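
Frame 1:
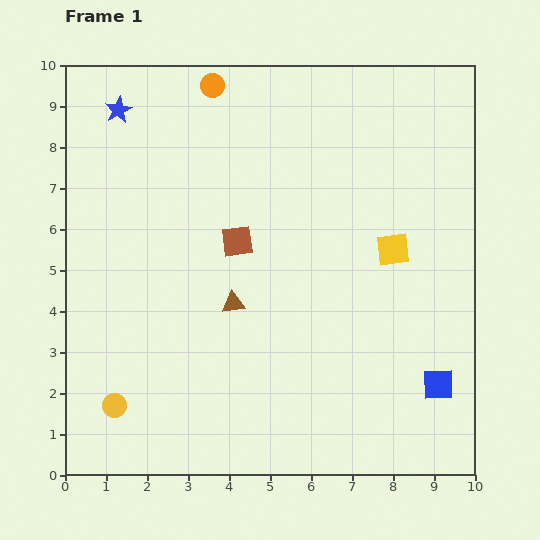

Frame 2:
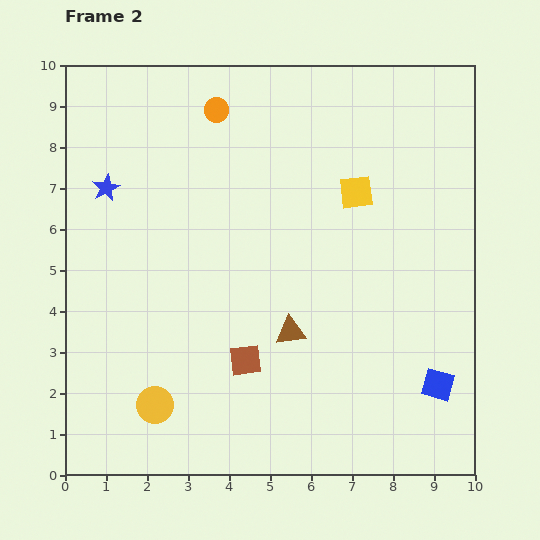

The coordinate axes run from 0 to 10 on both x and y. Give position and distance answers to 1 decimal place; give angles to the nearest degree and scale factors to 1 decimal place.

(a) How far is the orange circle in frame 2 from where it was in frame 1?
0.6

The orange circle moved from (3.6, 9.5) to (3.7, 8.9), a distance of √(0.1² + 0.6²) ≈ 0.6.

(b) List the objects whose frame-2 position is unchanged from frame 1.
the blue square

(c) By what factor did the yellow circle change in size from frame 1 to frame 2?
1.5×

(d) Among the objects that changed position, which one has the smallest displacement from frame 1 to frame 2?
the orange circle

(moved 0.6)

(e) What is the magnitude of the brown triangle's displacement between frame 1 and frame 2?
1.6

The brown triangle moved from (4.1, 4.2) to (5.5, 3.5), a distance of √(1.4² + 0.7²) ≈ 1.6.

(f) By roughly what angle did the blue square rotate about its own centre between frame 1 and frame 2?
18° clockwise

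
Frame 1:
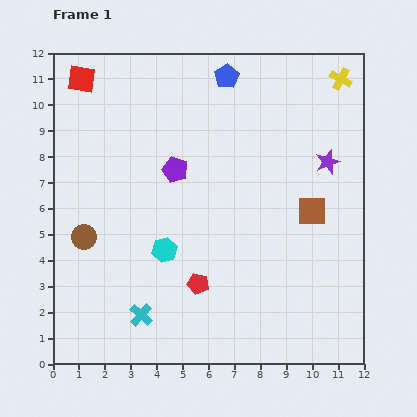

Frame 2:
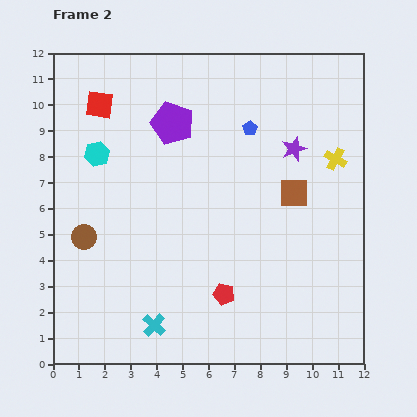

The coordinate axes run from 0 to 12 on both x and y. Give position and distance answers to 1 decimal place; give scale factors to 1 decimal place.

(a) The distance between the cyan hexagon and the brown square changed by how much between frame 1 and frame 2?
+1.8

Distance in frame 1: 5.9. Distance in frame 2: 7.7.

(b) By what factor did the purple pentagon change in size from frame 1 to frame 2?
1.7×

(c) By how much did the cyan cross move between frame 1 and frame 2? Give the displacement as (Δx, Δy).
(0.5, -0.4)

The cyan cross was at (3.4, 1.9) in frame 1 and (3.9, 1.5) in frame 2.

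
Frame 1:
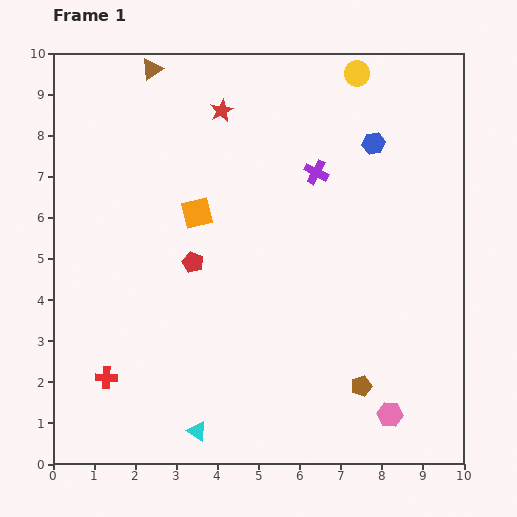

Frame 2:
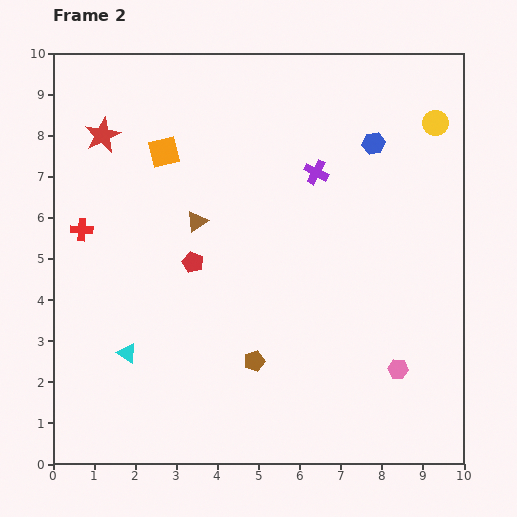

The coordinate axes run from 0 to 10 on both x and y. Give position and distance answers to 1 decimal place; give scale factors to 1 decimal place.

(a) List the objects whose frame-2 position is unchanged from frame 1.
the purple cross, the red pentagon, the blue hexagon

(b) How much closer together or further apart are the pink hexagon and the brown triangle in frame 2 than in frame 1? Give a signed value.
-4.1

Distance in frame 1: 10.2. Distance in frame 2: 6.1.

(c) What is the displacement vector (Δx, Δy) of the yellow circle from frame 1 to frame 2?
(1.9, -1.2)

The yellow circle was at (7.4, 9.5) in frame 1 and (9.3, 8.3) in frame 2.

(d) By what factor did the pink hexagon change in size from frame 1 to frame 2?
0.8×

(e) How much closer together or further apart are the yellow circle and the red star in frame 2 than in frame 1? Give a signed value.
+4.7

Distance in frame 1: 3.4. Distance in frame 2: 8.1.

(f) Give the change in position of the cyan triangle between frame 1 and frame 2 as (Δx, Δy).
(-1.7, 1.9)

The cyan triangle was at (3.5, 0.8) in frame 1 and (1.8, 2.7) in frame 2.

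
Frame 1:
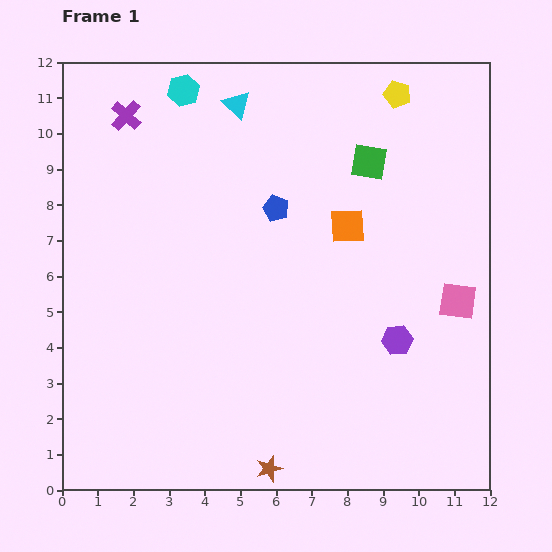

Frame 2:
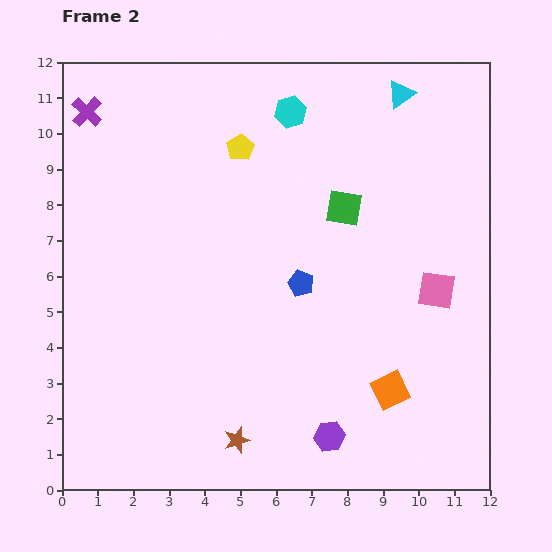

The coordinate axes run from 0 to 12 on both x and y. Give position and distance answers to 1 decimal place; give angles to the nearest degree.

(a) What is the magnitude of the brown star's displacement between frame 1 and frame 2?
1.2

The brown star moved from (5.8, 0.6) to (4.9, 1.4), a distance of √(0.9² + 0.8²) ≈ 1.2.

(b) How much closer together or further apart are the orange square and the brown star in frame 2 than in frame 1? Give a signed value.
-2.6

Distance in frame 1: 7.1. Distance in frame 2: 4.5.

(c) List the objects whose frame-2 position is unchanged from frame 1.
none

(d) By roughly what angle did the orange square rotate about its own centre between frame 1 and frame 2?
23° counter-clockwise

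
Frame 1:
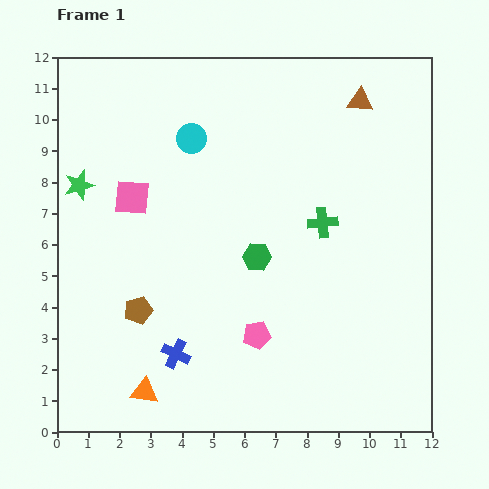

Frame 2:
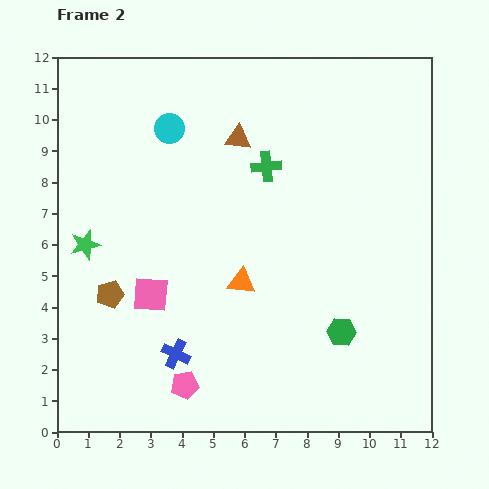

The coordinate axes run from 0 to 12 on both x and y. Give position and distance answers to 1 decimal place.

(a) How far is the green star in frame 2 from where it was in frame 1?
1.9

The green star moved from (0.7, 7.9) to (0.9, 6.0), a distance of √(0.2² + 1.9²) ≈ 1.9.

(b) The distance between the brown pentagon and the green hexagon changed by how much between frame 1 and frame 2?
+3.3

Distance in frame 1: 4.2. Distance in frame 2: 7.5.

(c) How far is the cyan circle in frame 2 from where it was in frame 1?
0.8

The cyan circle moved from (4.3, 9.4) to (3.6, 9.7), a distance of √(0.7² + 0.3²) ≈ 0.8.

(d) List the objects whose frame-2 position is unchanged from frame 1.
the blue cross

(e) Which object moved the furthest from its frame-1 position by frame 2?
the orange triangle

(moved 4.7; next 4.1)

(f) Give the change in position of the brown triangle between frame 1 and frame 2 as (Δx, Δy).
(-3.9, -1.2)

The brown triangle was at (9.7, 10.6) in frame 1 and (5.8, 9.4) in frame 2.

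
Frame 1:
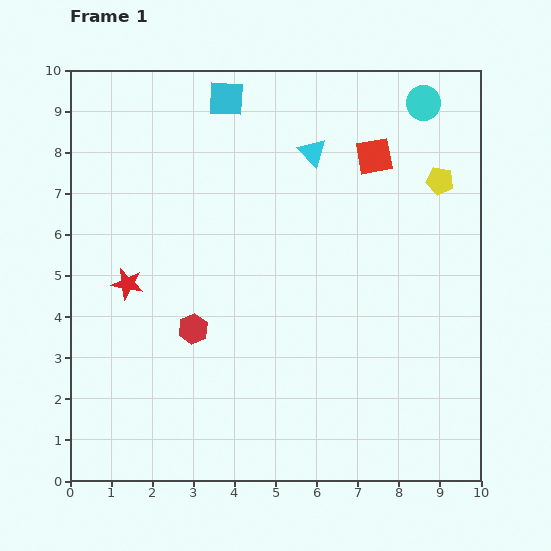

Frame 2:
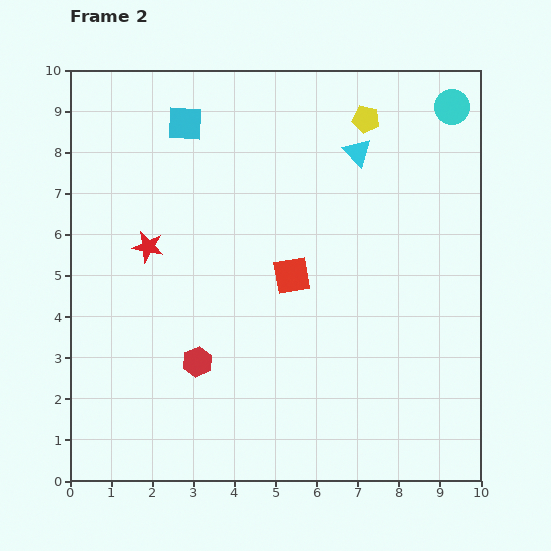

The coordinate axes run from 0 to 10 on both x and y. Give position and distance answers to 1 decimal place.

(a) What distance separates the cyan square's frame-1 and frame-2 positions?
1.2

The cyan square moved from (3.8, 9.3) to (2.8, 8.7), a distance of √(1.0² + 0.6²) ≈ 1.2.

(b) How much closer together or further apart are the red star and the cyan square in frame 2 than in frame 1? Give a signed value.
-2.0

Distance in frame 1: 5.1. Distance in frame 2: 3.1.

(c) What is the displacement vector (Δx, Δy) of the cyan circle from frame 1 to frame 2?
(0.7, -0.1)

The cyan circle was at (8.6, 9.2) in frame 1 and (9.3, 9.1) in frame 2.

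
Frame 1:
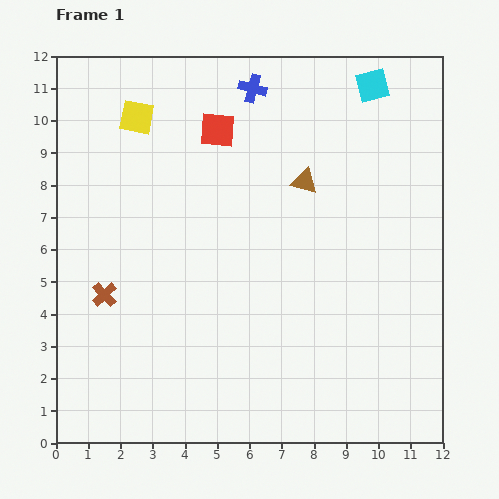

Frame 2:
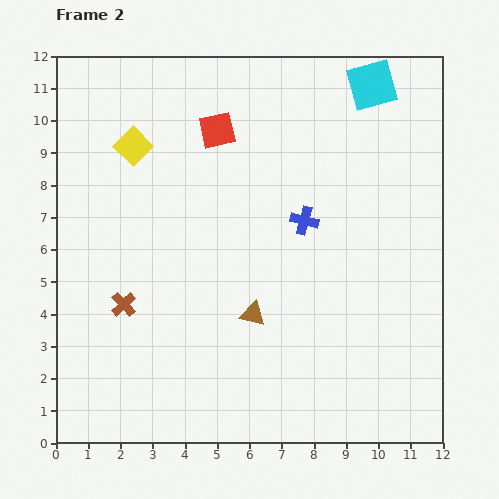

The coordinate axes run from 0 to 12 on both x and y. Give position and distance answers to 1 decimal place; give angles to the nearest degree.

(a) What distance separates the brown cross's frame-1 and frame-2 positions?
0.7

The brown cross moved from (1.5, 4.6) to (2.1, 4.3), a distance of √(0.6² + 0.3²) ≈ 0.7.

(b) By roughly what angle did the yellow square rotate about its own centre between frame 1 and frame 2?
33° clockwise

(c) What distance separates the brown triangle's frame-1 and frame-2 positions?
4.4

The brown triangle moved from (7.7, 8.1) to (6.1, 4.0), a distance of √(1.6² + 4.1²) ≈ 4.4.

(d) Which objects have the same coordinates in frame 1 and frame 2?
the red square, the cyan square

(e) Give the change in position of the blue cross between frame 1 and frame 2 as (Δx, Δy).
(1.6, -4.1)

The blue cross was at (6.1, 11.0) in frame 1 and (7.7, 6.9) in frame 2.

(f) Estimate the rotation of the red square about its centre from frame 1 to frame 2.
17° counter-clockwise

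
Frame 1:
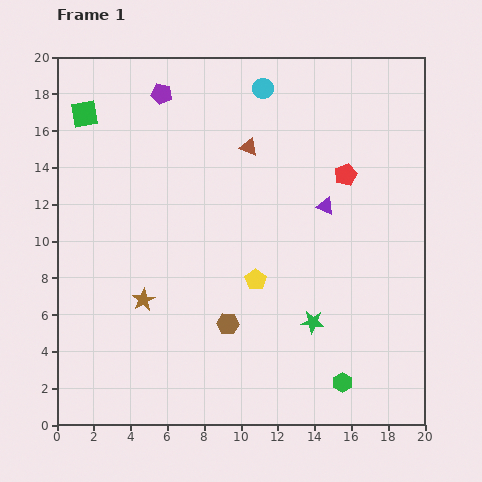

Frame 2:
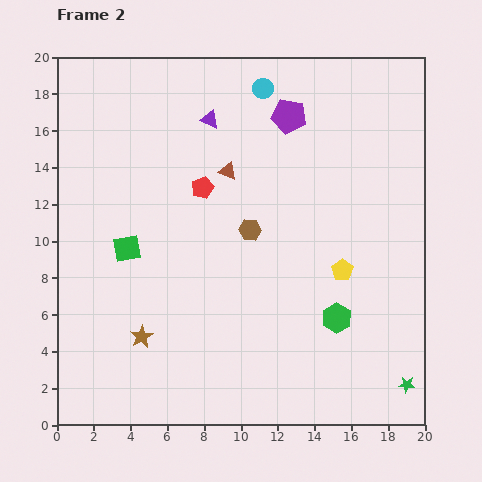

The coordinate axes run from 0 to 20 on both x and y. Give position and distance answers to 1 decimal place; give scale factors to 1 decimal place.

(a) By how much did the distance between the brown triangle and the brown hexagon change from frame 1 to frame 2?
-6.3

Distance in frame 1: 9.7. Distance in frame 2: 3.4.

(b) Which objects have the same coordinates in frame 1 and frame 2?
the cyan circle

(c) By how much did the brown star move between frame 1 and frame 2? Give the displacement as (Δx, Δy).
(-0.1, -2.0)

The brown star was at (4.7, 6.8) in frame 1 and (4.6, 4.8) in frame 2.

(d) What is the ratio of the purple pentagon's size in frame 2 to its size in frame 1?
1.7×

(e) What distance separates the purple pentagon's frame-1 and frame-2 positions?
7.0

The purple pentagon moved from (5.7, 18.0) to (12.6, 16.8), a distance of √(6.9² + 1.2²) ≈ 7.0.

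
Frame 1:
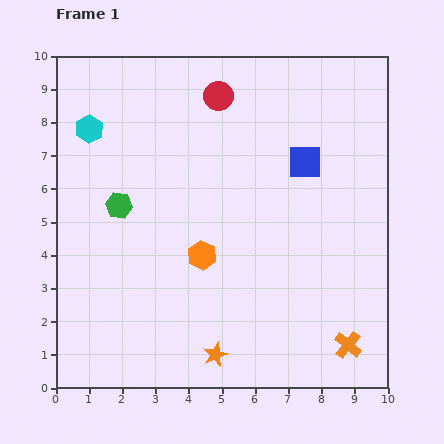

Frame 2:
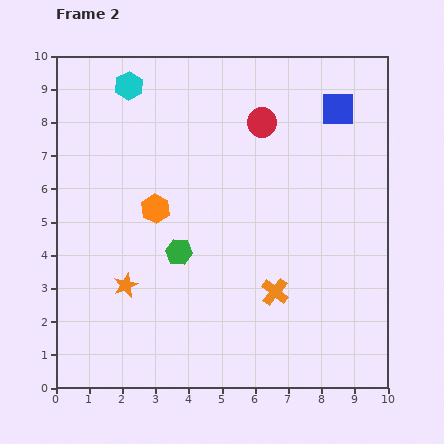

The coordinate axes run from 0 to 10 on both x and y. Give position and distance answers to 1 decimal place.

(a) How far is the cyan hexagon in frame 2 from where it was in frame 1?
1.8

The cyan hexagon moved from (1.0, 7.8) to (2.2, 9.1), a distance of √(1.2² + 1.3²) ≈ 1.8.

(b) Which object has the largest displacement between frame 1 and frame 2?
the orange star

(moved 3.4; next 2.7)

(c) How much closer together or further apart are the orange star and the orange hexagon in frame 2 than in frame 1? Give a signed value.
-0.5

Distance in frame 1: 3.0. Distance in frame 2: 2.5.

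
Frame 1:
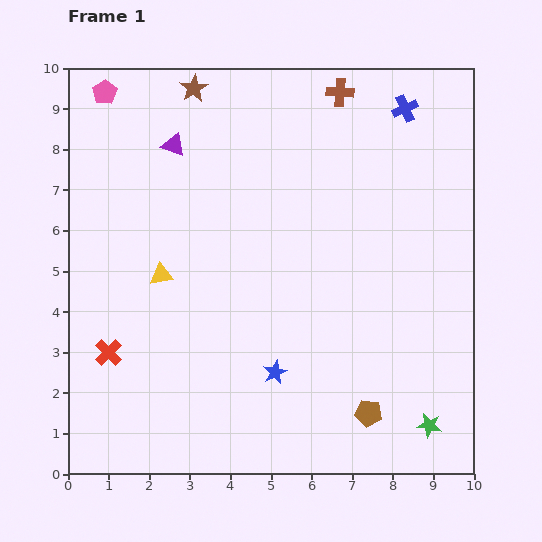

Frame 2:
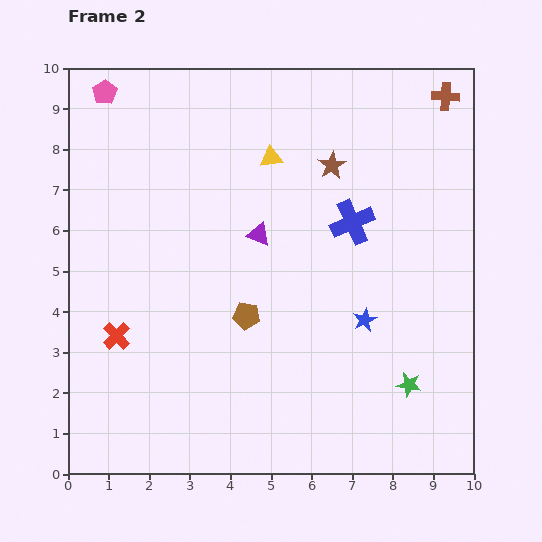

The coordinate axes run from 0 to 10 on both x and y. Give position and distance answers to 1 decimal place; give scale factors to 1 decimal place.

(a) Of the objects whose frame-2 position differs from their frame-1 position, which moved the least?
the red cross

(moved 0.4)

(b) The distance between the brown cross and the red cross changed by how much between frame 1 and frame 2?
+1.4

Distance in frame 1: 8.6. Distance in frame 2: 10.0.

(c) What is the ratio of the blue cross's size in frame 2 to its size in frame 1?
1.7×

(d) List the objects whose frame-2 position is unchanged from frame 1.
the pink pentagon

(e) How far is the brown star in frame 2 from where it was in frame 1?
3.9

The brown star moved from (3.1, 9.5) to (6.5, 7.6), a distance of √(3.4² + 1.9²) ≈ 3.9.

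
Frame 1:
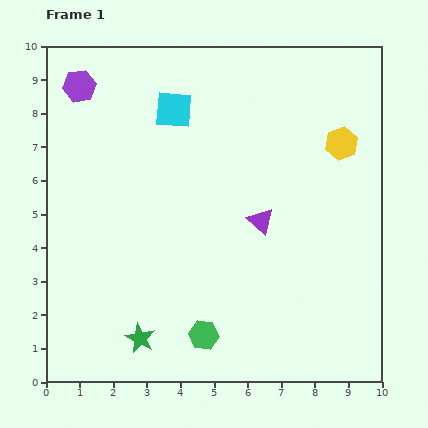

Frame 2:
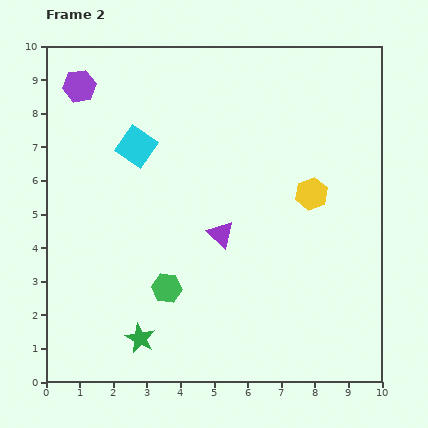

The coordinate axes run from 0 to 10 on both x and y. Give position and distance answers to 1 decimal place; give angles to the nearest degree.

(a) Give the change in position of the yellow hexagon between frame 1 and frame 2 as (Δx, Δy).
(-0.9, -1.5)

The yellow hexagon was at (8.8, 7.1) in frame 1 and (7.9, 5.6) in frame 2.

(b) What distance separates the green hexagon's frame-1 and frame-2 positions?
1.8

The green hexagon moved from (4.7, 1.4) to (3.6, 2.8), a distance of √(1.1² + 1.4²) ≈ 1.8.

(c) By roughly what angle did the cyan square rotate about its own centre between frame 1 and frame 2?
30° clockwise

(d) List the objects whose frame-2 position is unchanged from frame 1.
the purple hexagon, the green star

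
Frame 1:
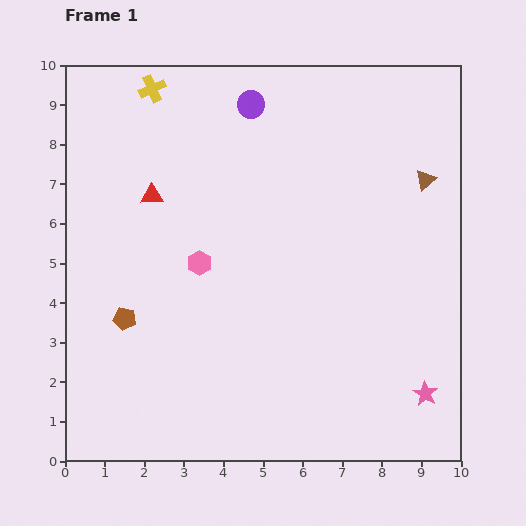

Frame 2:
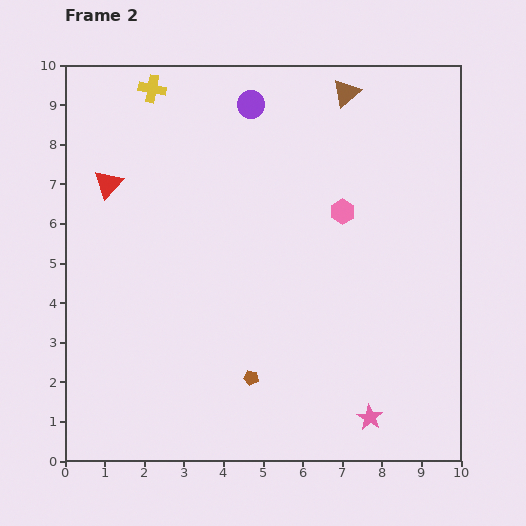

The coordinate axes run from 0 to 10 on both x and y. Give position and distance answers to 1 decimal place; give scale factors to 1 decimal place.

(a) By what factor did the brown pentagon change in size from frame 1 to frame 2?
0.6×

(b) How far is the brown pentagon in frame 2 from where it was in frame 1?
3.5

The brown pentagon moved from (1.5, 3.6) to (4.7, 2.1), a distance of √(3.2² + 1.5²) ≈ 3.5.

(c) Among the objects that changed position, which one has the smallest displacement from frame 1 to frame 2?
the red triangle

(moved 1.1)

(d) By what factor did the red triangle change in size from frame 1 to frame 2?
1.3×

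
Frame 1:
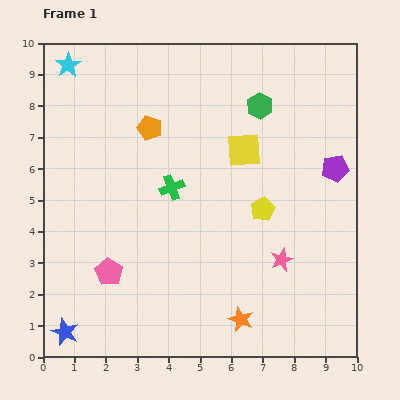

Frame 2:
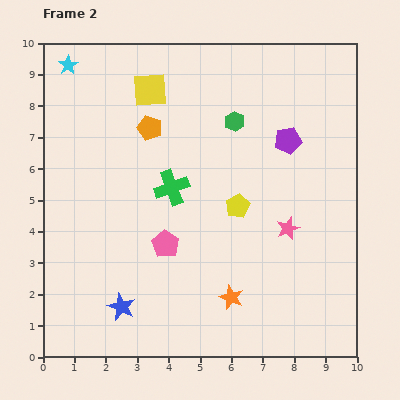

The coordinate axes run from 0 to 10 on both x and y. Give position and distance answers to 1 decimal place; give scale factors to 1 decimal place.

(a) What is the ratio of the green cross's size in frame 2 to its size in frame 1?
1.4×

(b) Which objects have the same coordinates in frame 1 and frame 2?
the orange pentagon, the green cross, the cyan star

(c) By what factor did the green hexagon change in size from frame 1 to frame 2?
0.8×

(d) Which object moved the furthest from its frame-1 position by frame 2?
the yellow square

(moved 3.6; next 2.0)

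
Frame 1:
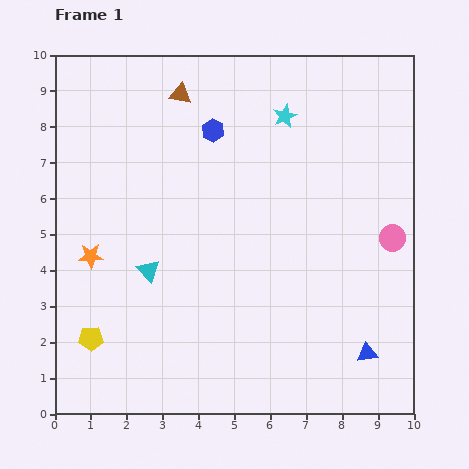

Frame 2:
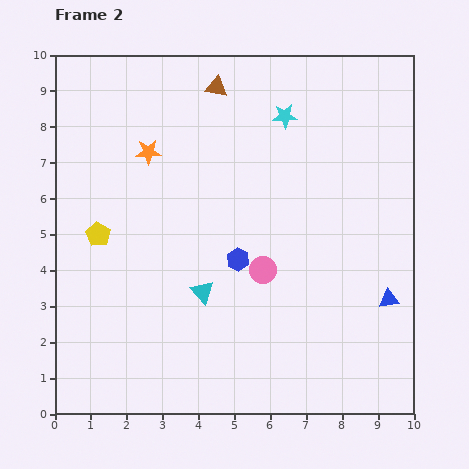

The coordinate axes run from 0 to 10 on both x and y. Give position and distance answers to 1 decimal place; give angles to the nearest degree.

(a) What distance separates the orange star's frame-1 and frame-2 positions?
3.3

The orange star moved from (1.0, 4.4) to (2.6, 7.3), a distance of √(1.6² + 2.9²) ≈ 3.3.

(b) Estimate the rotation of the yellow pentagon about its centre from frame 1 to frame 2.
31° clockwise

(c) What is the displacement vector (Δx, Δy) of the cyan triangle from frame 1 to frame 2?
(1.5, -0.6)

The cyan triangle was at (2.6, 4.0) in frame 1 and (4.1, 3.4) in frame 2.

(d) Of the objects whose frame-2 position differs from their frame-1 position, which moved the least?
the brown triangle

(moved 1.0)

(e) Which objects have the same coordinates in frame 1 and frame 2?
the cyan star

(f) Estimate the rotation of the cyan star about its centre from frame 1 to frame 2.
22° clockwise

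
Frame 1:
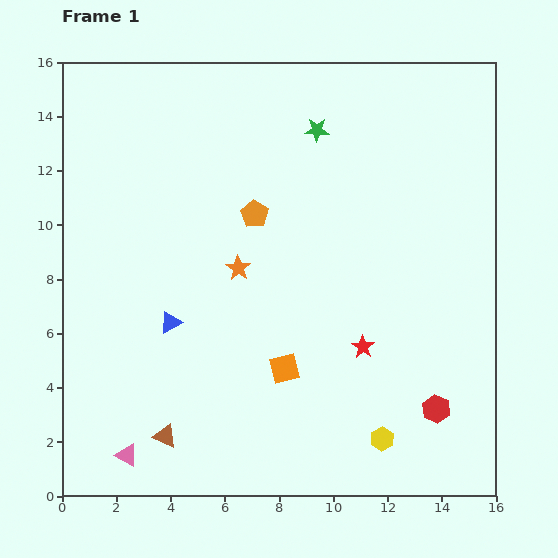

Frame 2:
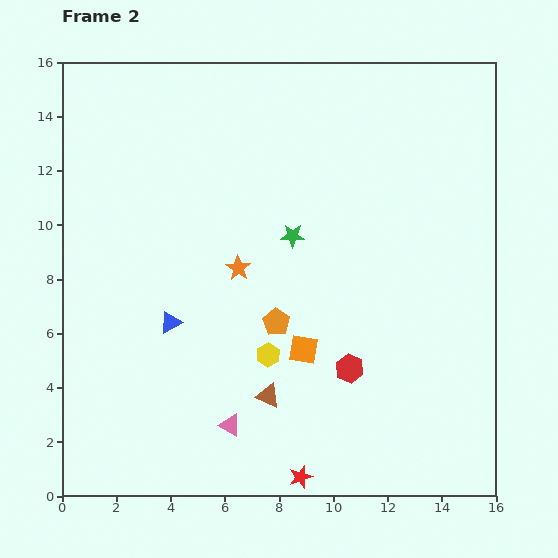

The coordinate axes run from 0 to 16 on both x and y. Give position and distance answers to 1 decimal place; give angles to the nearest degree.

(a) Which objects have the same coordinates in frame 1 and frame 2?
the blue triangle, the orange star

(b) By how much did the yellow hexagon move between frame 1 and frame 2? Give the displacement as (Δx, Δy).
(-4.2, 3.1)

The yellow hexagon was at (11.8, 2.1) in frame 1 and (7.6, 5.2) in frame 2.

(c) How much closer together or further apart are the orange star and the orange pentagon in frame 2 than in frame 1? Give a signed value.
+0.3

Distance in frame 1: 2.1. Distance in frame 2: 2.4.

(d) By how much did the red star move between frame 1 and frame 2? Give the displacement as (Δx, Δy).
(-2.3, -4.8)

The red star was at (11.1, 5.5) in frame 1 and (8.8, 0.7) in frame 2.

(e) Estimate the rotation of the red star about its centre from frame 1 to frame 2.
20° clockwise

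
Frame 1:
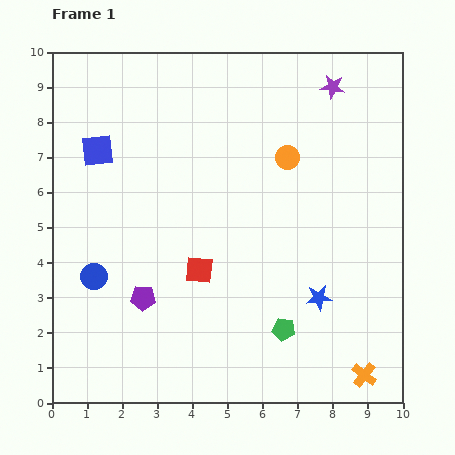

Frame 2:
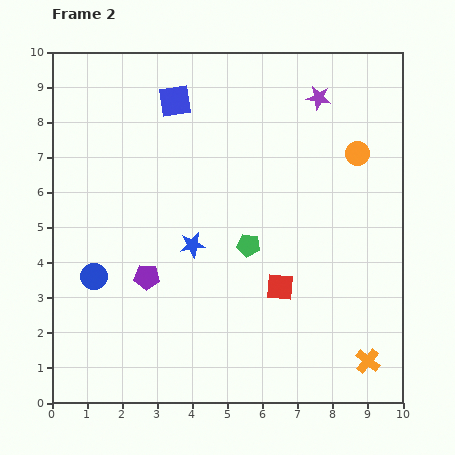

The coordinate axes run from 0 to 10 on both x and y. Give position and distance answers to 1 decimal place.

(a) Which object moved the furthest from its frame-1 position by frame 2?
the blue star

(moved 3.9; next 2.6)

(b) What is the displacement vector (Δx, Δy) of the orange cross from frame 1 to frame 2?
(0.1, 0.4)

The orange cross was at (8.9, 0.8) in frame 1 and (9.0, 1.2) in frame 2.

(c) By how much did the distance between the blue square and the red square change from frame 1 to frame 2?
+1.6

Distance in frame 1: 4.5. Distance in frame 2: 6.1.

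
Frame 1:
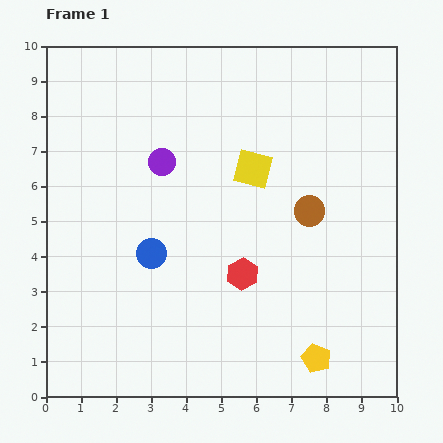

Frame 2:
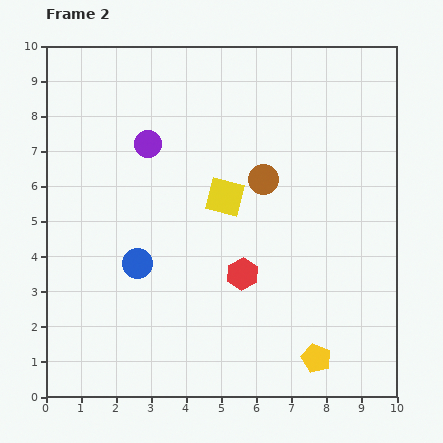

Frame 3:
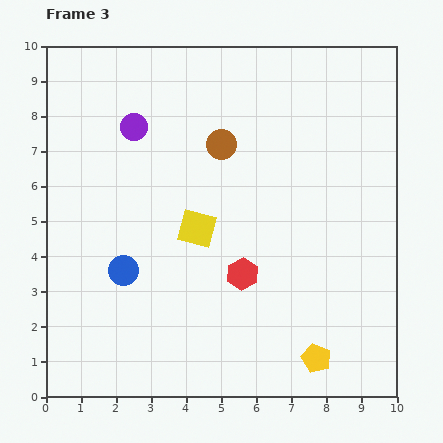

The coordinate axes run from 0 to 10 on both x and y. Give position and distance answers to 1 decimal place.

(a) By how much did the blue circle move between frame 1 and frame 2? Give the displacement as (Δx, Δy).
(-0.4, -0.3)

The blue circle was at (3.0, 4.1) in frame 1 and (2.6, 3.8) in frame 2.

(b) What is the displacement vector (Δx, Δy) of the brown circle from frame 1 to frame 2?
(-1.3, 0.9)

The brown circle was at (7.5, 5.3) in frame 1 and (6.2, 6.2) in frame 2.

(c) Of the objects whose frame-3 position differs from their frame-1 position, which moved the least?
the blue circle

(moved 0.9)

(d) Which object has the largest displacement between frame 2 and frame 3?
the brown circle

(moved 1.6; next 1.2)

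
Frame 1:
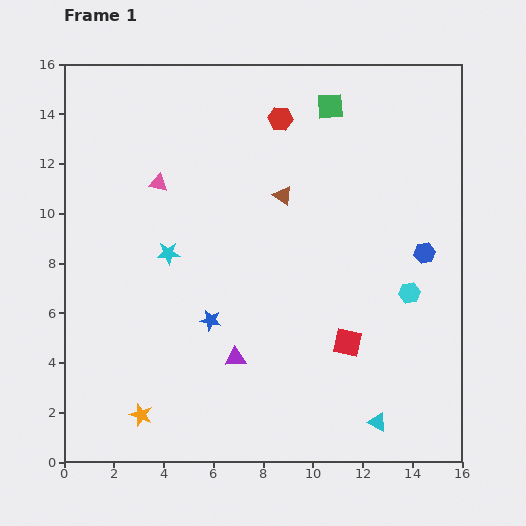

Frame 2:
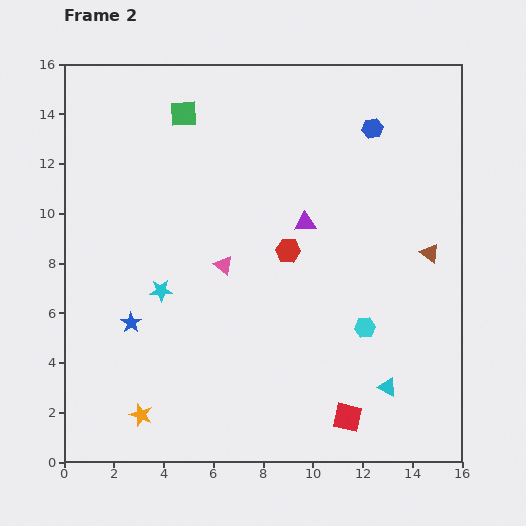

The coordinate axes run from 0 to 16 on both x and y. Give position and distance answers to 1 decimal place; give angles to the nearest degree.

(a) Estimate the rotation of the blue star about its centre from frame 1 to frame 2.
24° clockwise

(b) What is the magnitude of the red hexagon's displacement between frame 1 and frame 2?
5.3

The red hexagon moved from (8.7, 13.8) to (9.0, 8.5), a distance of √(0.3² + 5.3²) ≈ 5.3.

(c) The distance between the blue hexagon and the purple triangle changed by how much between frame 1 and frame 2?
-4.0

Distance in frame 1: 8.7. Distance in frame 2: 4.7.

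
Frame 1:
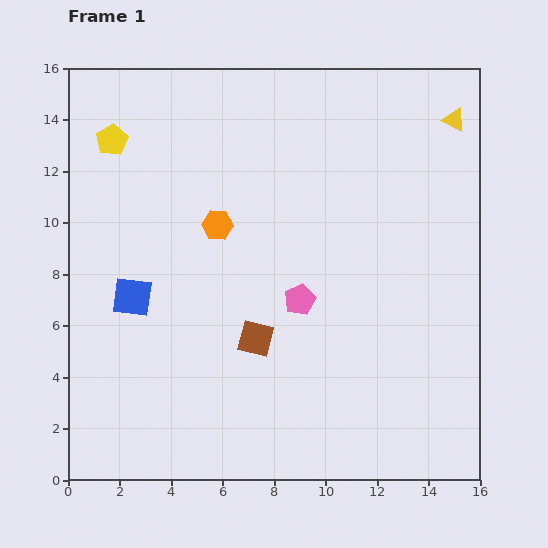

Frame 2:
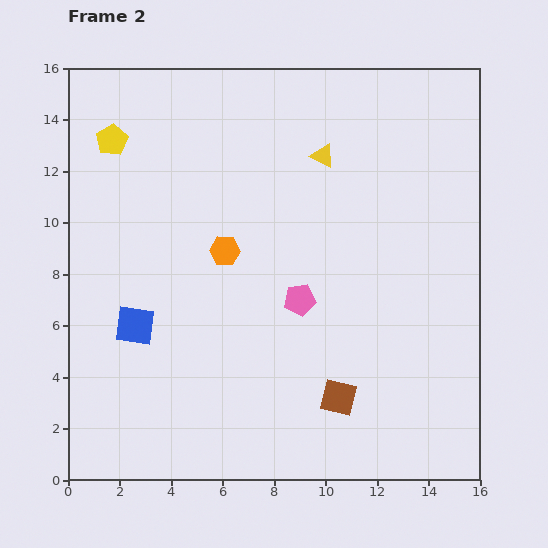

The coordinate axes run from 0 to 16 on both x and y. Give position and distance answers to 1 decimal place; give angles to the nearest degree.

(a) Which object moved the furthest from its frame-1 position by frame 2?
the yellow triangle

(moved 5.3; next 3.9)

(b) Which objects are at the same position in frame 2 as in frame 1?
the yellow pentagon, the pink pentagon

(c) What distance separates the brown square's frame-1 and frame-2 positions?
3.9

The brown square moved from (7.3, 5.5) to (10.5, 3.2), a distance of √(3.2² + 2.3²) ≈ 3.9.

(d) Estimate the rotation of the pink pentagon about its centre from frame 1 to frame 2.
17° clockwise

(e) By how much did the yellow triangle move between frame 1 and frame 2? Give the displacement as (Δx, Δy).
(-5.1, -1.4)

The yellow triangle was at (15.0, 14.0) in frame 1 and (9.9, 12.6) in frame 2.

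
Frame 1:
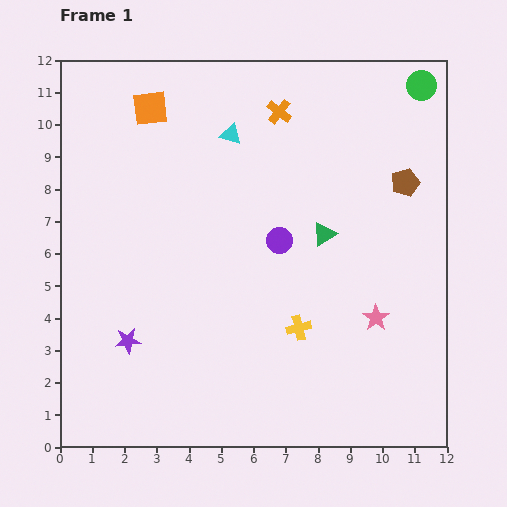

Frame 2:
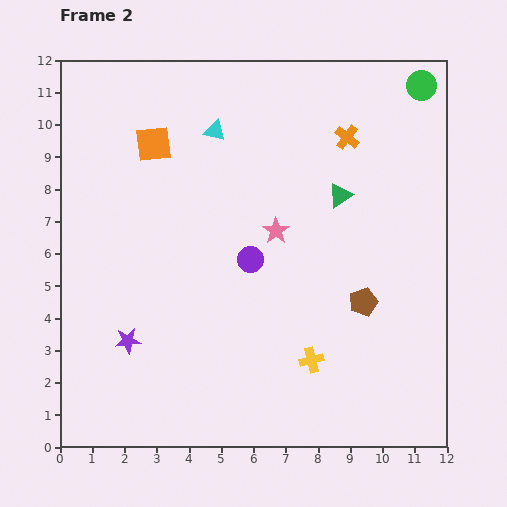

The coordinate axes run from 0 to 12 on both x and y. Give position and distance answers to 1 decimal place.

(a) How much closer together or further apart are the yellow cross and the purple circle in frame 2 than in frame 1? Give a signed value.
+0.8

Distance in frame 1: 2.8. Distance in frame 2: 3.6.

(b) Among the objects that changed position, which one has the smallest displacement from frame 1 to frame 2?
the cyan triangle

(moved 0.5)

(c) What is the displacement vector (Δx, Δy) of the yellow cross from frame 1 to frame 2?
(0.4, -1.0)

The yellow cross was at (7.4, 3.7) in frame 1 and (7.8, 2.7) in frame 2.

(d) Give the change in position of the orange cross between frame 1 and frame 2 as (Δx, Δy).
(2.1, -0.8)

The orange cross was at (6.8, 10.4) in frame 1 and (8.9, 9.6) in frame 2.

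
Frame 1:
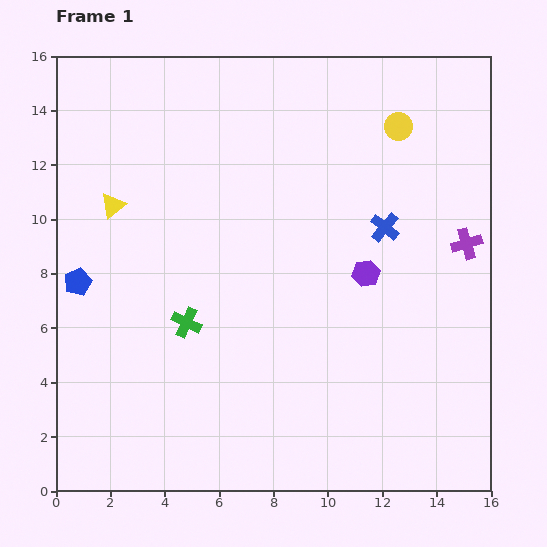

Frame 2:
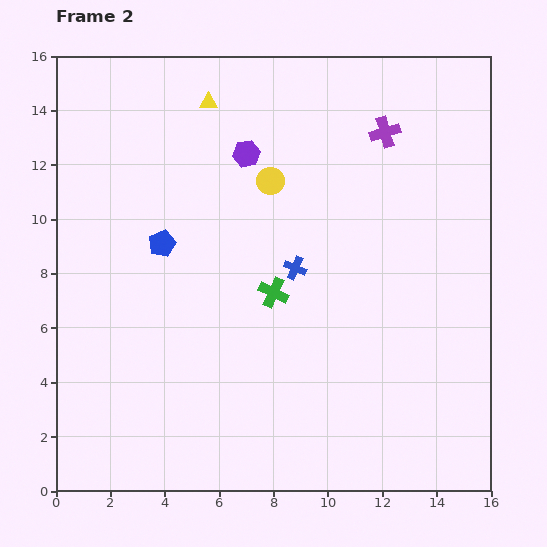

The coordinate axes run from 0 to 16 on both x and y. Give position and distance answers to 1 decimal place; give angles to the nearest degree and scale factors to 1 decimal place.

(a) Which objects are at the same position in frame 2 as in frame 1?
none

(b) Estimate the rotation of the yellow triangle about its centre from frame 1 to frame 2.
38° clockwise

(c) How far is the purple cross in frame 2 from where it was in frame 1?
5.1

The purple cross moved from (15.1, 9.1) to (12.1, 13.2), a distance of √(3.0² + 4.1²) ≈ 5.1.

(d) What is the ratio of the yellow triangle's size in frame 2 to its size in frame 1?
0.7×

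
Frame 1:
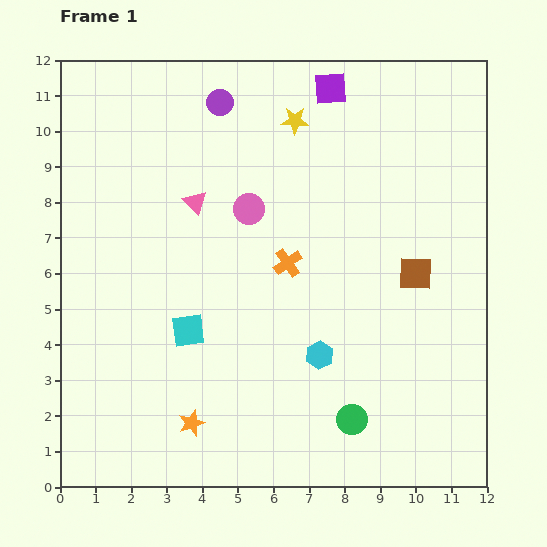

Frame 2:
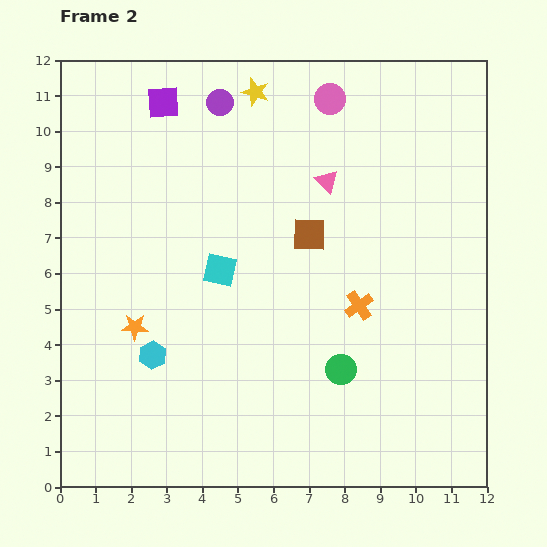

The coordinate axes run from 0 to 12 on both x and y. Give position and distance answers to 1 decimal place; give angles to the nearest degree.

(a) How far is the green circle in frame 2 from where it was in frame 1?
1.4

The green circle moved from (8.2, 1.9) to (7.9, 3.3), a distance of √(0.3² + 1.4²) ≈ 1.4.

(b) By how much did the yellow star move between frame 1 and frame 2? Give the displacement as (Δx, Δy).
(-1.1, 0.8)

The yellow star was at (6.6, 10.3) in frame 1 and (5.5, 11.1) in frame 2.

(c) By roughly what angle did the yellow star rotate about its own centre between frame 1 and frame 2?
16° clockwise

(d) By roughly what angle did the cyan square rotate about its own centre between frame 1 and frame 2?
20° clockwise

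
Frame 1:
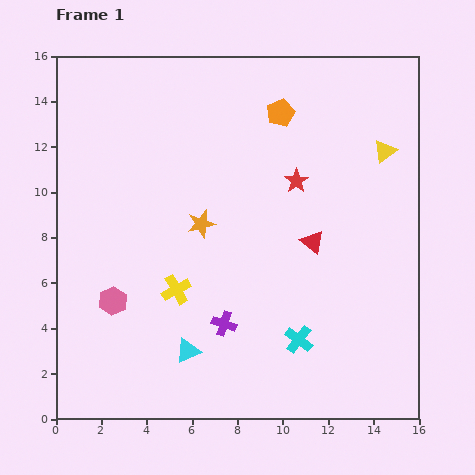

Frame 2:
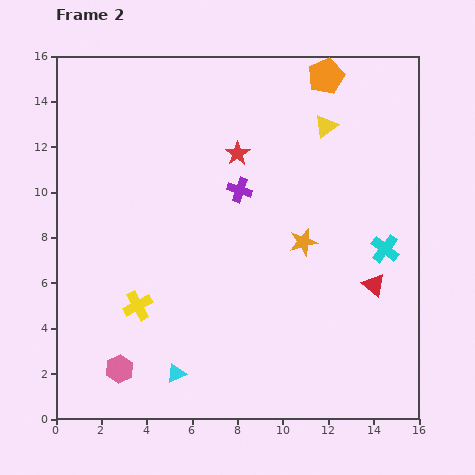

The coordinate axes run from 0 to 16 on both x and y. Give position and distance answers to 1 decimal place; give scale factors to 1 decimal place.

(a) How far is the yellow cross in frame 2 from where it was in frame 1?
1.8

The yellow cross moved from (5.3, 5.7) to (3.6, 5.0), a distance of √(1.7² + 0.7²) ≈ 1.8.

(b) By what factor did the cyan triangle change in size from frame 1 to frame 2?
0.8×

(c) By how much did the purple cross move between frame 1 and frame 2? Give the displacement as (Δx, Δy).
(0.7, 5.9)

The purple cross was at (7.4, 4.2) in frame 1 and (8.1, 10.1) in frame 2.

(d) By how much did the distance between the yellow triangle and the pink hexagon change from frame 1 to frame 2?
+0.3

Distance in frame 1: 13.7. Distance in frame 2: 14.0.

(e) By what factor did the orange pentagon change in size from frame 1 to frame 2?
1.3×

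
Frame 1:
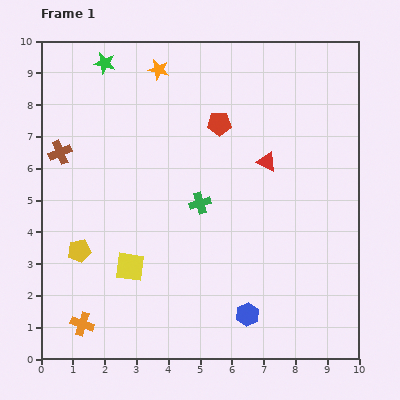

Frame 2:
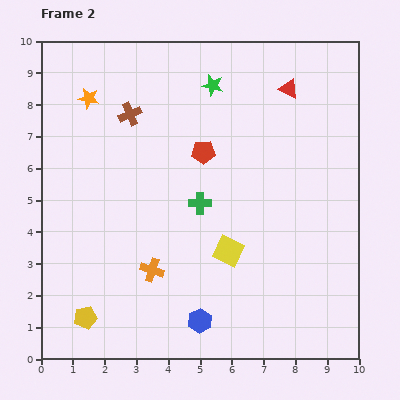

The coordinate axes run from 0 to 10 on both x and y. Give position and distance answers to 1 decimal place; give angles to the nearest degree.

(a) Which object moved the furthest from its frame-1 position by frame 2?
the green star

(moved 3.5; next 3.1)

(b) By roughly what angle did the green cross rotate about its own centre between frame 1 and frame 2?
16° clockwise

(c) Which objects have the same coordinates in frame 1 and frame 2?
the green cross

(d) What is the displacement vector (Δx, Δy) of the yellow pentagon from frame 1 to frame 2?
(0.2, -2.1)

The yellow pentagon was at (1.2, 3.4) in frame 1 and (1.4, 1.3) in frame 2.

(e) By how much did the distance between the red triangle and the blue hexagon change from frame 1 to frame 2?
+3.0

Distance in frame 1: 4.8. Distance in frame 2: 7.8.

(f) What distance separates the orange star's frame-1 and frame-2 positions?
2.4

The orange star moved from (3.7, 9.1) to (1.5, 8.2), a distance of √(2.2² + 0.9²) ≈ 2.4.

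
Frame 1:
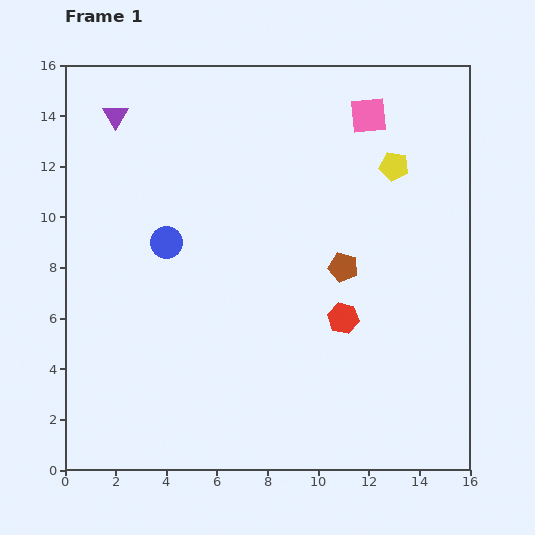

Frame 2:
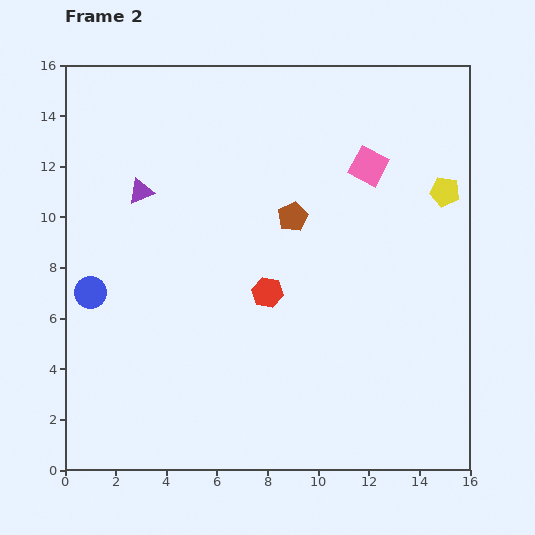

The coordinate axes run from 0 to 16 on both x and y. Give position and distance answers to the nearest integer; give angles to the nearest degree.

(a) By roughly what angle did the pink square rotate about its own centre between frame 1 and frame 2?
33° clockwise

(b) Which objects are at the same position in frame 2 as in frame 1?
none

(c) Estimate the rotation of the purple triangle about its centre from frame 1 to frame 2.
38° clockwise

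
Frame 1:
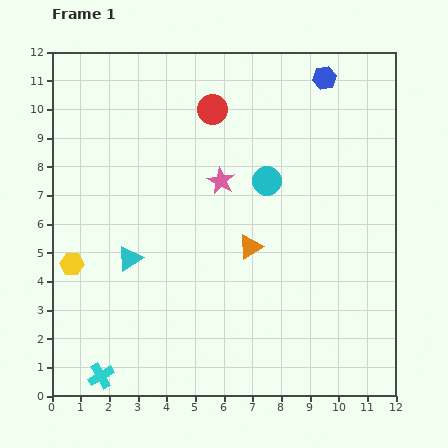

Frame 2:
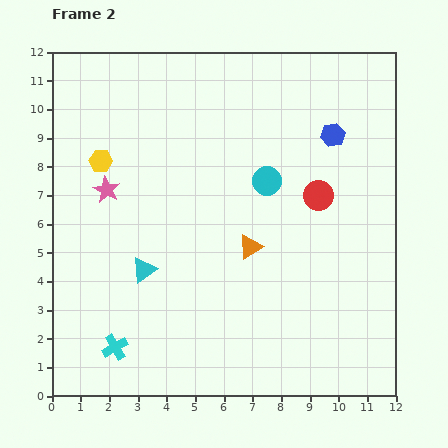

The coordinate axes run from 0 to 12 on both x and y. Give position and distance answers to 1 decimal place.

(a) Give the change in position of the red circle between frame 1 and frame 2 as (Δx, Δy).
(3.7, -3.0)

The red circle was at (5.6, 10.0) in frame 1 and (9.3, 7.0) in frame 2.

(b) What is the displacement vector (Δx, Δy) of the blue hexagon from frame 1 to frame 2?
(0.3, -2.0)

The blue hexagon was at (9.5, 11.1) in frame 1 and (9.8, 9.1) in frame 2.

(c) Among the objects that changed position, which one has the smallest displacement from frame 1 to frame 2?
the cyan triangle

(moved 0.6)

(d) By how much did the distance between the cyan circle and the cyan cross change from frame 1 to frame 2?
-1.0

Distance in frame 1: 8.9. Distance in frame 2: 7.9.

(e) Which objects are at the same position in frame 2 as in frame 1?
the cyan circle, the orange triangle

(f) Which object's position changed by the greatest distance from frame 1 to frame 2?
the red circle

(moved 4.8; next 4.0)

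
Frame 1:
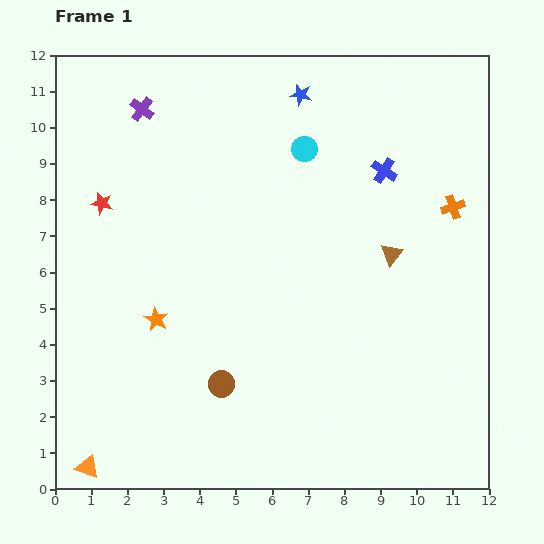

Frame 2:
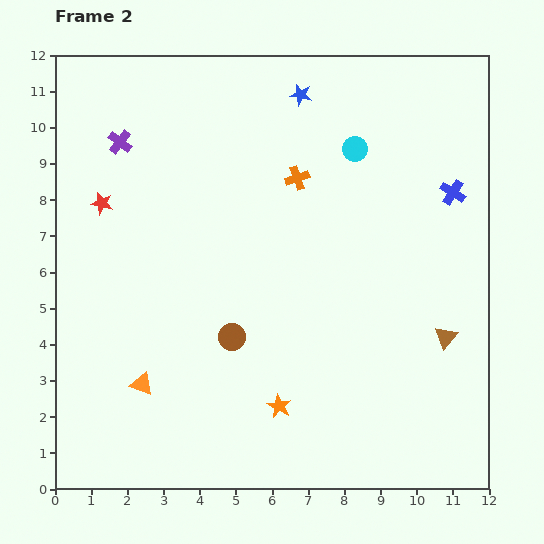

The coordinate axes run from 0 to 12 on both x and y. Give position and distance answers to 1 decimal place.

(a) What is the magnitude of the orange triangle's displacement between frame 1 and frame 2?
2.7

The orange triangle moved from (0.9, 0.6) to (2.4, 2.9), a distance of √(1.5² + 2.3²) ≈ 2.7.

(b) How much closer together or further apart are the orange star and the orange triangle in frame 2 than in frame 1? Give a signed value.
-0.7

Distance in frame 1: 4.5. Distance in frame 2: 3.8.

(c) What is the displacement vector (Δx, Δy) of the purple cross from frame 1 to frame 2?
(-0.6, -0.9)

The purple cross was at (2.4, 10.5) in frame 1 and (1.8, 9.6) in frame 2.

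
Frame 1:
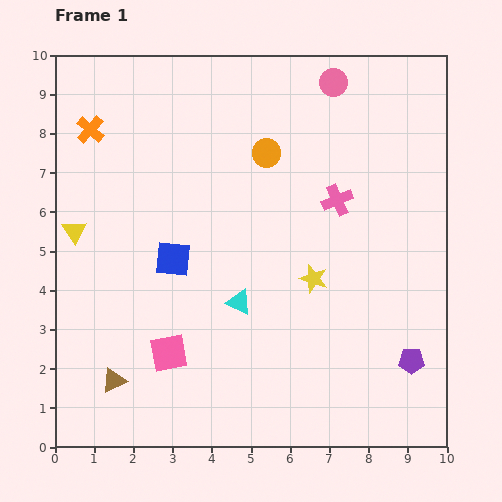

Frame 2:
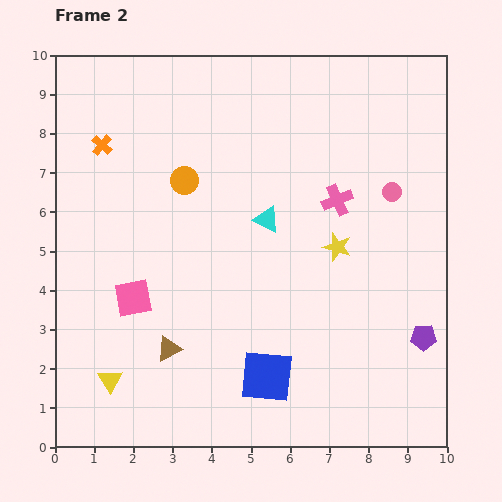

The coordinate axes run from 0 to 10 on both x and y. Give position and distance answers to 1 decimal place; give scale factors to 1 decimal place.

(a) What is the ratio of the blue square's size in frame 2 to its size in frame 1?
1.5×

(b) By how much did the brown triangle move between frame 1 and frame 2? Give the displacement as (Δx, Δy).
(1.4, 0.8)

The brown triangle was at (1.5, 1.7) in frame 1 and (2.9, 2.5) in frame 2.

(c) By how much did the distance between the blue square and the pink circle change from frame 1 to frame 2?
-0.4

Distance in frame 1: 6.1. Distance in frame 2: 5.7.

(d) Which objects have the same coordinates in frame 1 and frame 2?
the pink cross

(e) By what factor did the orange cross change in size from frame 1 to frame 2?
0.7×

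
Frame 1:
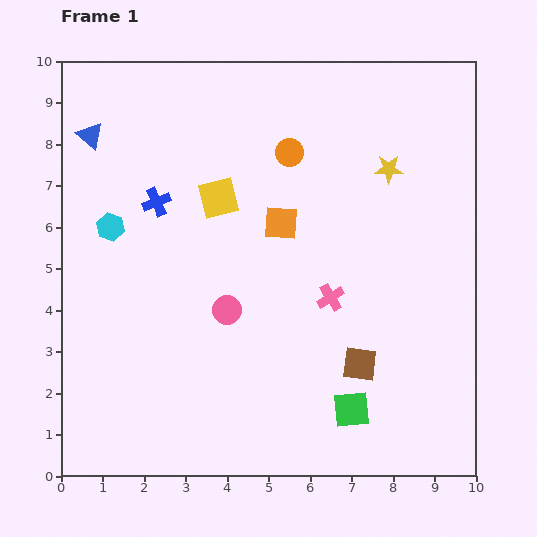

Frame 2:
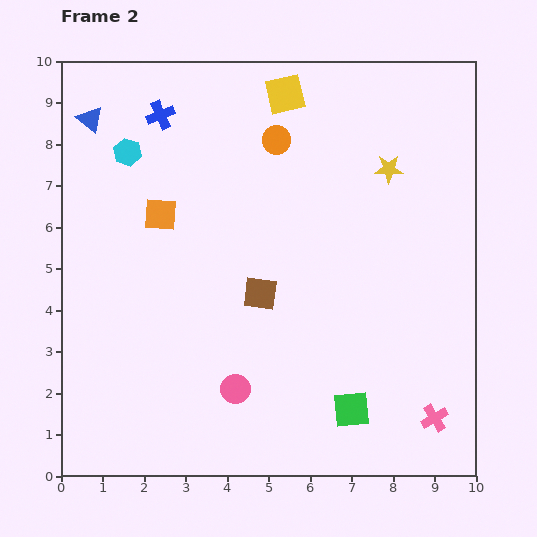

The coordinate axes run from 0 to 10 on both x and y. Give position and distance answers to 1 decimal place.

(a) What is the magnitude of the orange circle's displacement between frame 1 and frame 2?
0.4

The orange circle moved from (5.5, 7.8) to (5.2, 8.1), a distance of √(0.3² + 0.3²) ≈ 0.4.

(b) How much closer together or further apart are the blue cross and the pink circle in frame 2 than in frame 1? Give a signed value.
+3.7

Distance in frame 1: 3.1. Distance in frame 2: 6.8.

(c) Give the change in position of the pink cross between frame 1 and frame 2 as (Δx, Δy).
(2.5, -2.9)

The pink cross was at (6.5, 4.3) in frame 1 and (9.0, 1.4) in frame 2.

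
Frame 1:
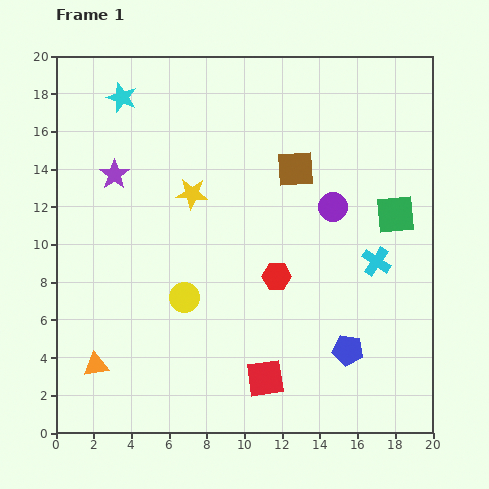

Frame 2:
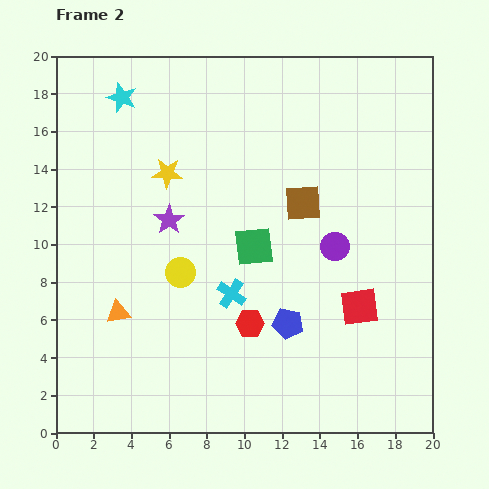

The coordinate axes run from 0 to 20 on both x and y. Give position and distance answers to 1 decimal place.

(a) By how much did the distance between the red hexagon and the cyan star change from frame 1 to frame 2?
+1.3

Distance in frame 1: 12.5. Distance in frame 2: 13.8.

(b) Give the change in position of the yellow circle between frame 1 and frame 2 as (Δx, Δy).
(-0.2, 1.3)

The yellow circle was at (6.8, 7.2) in frame 1 and (6.6, 8.5) in frame 2.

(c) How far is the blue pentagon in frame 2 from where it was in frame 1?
3.5

The blue pentagon moved from (15.5, 4.4) to (12.3, 5.8), a distance of √(3.2² + 1.4²) ≈ 3.5.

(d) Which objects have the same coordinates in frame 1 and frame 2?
the cyan star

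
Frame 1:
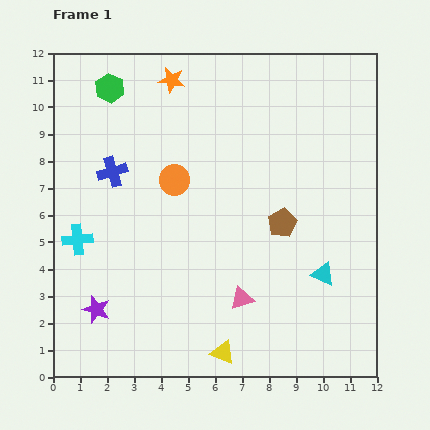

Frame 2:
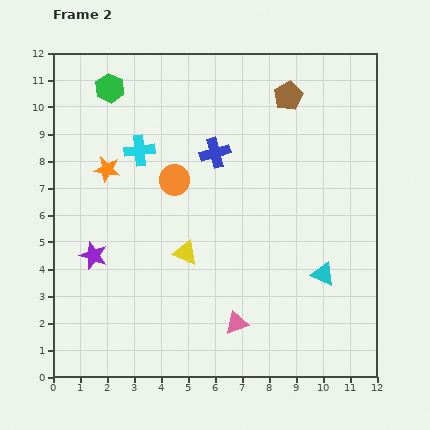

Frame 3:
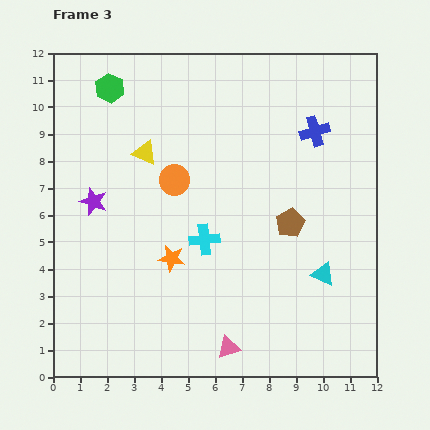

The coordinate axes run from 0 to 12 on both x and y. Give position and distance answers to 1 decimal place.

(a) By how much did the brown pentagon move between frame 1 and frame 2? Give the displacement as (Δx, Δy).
(0.2, 4.7)

The brown pentagon was at (8.5, 5.7) in frame 1 and (8.7, 10.4) in frame 2.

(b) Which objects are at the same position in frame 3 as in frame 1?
the green hexagon, the orange circle, the cyan triangle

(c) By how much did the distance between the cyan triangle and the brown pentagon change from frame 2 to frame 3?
-4.5

Distance in frame 2: 6.7. Distance in frame 3: 2.2.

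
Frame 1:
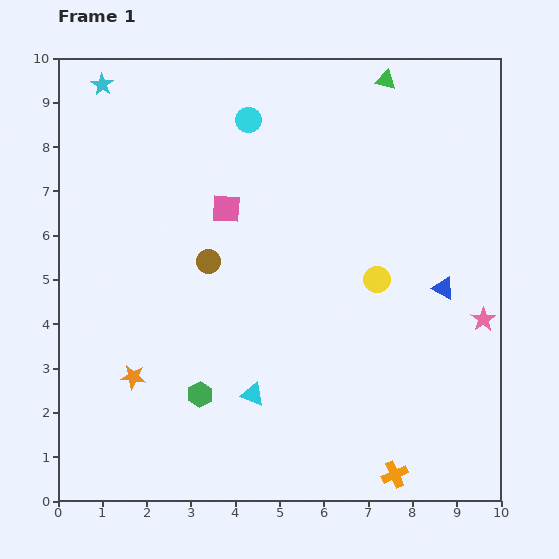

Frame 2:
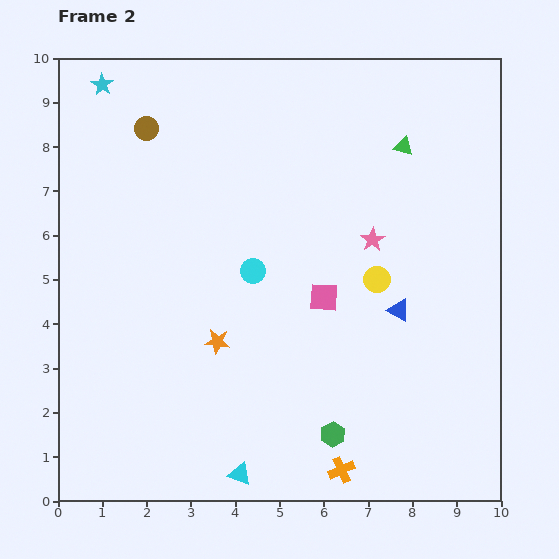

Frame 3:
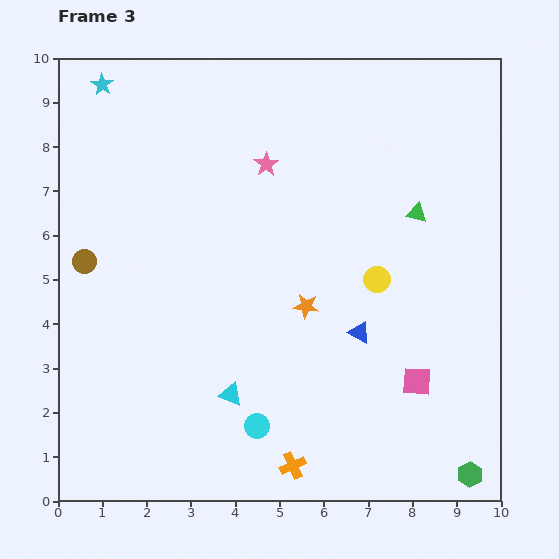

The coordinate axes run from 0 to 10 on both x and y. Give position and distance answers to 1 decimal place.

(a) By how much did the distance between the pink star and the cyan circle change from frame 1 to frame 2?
-4.2

Distance in frame 1: 7.0. Distance in frame 2: 2.8.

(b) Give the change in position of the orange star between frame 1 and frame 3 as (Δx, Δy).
(3.9, 1.6)

The orange star was at (1.7, 2.8) in frame 1 and (5.6, 4.4) in frame 3.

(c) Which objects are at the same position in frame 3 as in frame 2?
the yellow circle, the cyan star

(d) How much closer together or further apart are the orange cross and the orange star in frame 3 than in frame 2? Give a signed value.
-0.4

Distance in frame 2: 4.0. Distance in frame 3: 3.6.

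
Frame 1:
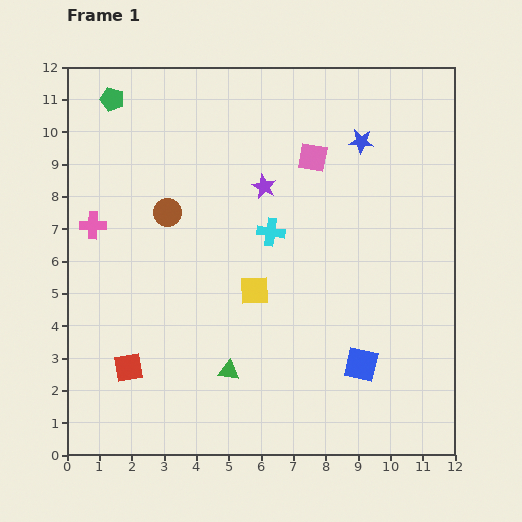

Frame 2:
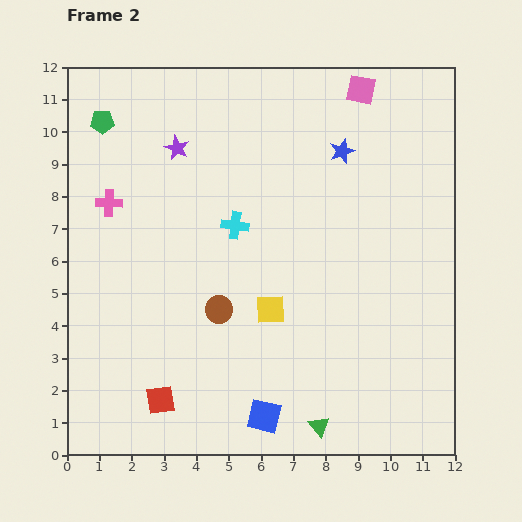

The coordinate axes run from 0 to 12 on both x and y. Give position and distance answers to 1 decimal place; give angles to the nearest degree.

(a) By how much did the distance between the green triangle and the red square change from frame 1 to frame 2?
+1.9

Distance in frame 1: 3.1. Distance in frame 2: 5.0.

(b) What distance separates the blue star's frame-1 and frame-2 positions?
0.7

The blue star moved from (9.1, 9.7) to (8.5, 9.4), a distance of √(0.6² + 0.3²) ≈ 0.7.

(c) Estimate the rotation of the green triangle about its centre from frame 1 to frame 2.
40° clockwise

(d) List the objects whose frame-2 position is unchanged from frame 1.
none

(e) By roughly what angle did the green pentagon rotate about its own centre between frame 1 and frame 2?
17° counter-clockwise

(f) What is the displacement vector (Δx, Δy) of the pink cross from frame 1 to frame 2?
(0.5, 0.7)

The pink cross was at (0.8, 7.1) in frame 1 and (1.3, 7.8) in frame 2.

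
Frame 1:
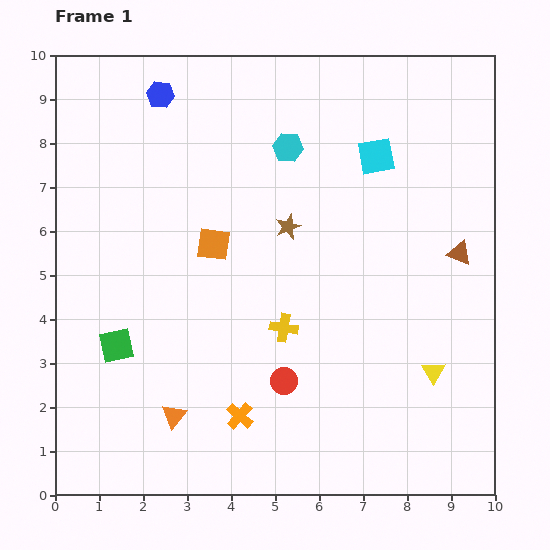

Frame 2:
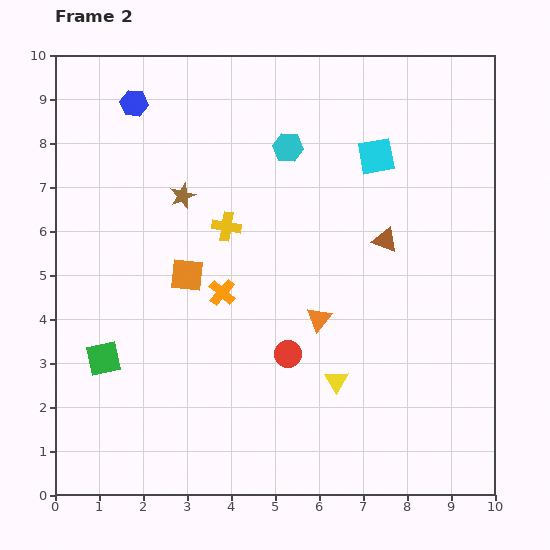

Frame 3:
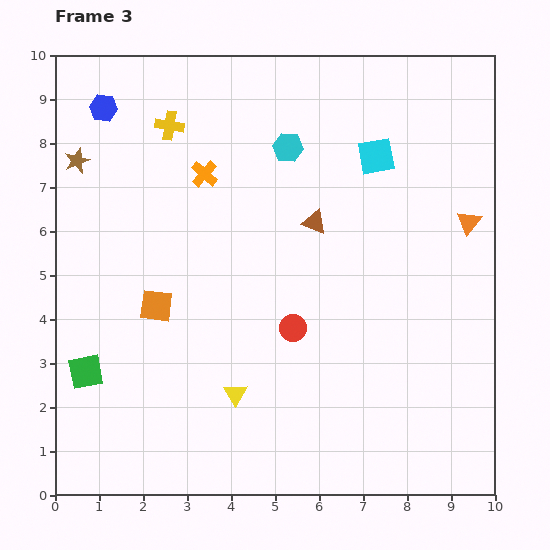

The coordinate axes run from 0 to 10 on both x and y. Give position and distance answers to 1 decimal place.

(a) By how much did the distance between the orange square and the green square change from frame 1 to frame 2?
-0.5

Distance in frame 1: 3.2. Distance in frame 2: 2.7.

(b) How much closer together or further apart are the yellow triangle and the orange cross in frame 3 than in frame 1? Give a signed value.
+0.5

Distance in frame 1: 4.5. Distance in frame 3: 5.0.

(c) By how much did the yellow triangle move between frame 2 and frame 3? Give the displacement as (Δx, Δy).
(-2.3, -0.3)

The yellow triangle was at (6.4, 2.6) in frame 2 and (4.1, 2.3) in frame 3.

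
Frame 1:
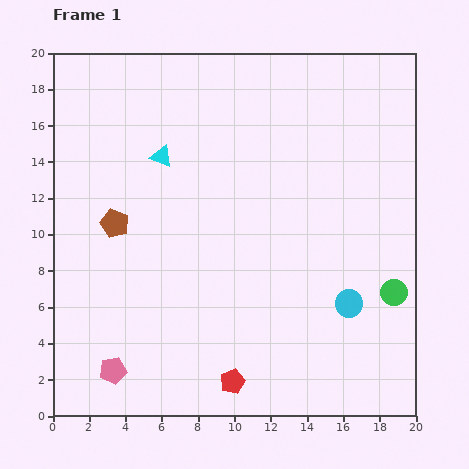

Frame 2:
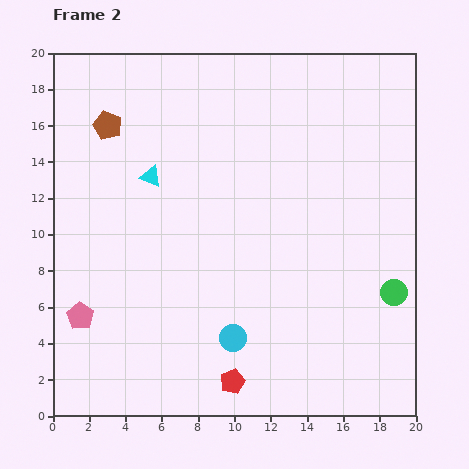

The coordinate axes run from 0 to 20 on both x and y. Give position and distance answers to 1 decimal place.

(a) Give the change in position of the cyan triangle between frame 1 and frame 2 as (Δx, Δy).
(-0.6, -1.1)

The cyan triangle was at (6.0, 14.3) in frame 1 and (5.4, 13.2) in frame 2.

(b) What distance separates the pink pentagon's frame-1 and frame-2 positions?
3.5

The pink pentagon moved from (3.3, 2.5) to (1.5, 5.5), a distance of √(1.8² + 3.0²) ≈ 3.5.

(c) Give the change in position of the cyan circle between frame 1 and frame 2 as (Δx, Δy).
(-6.4, -1.9)

The cyan circle was at (16.3, 6.2) in frame 1 and (9.9, 4.3) in frame 2.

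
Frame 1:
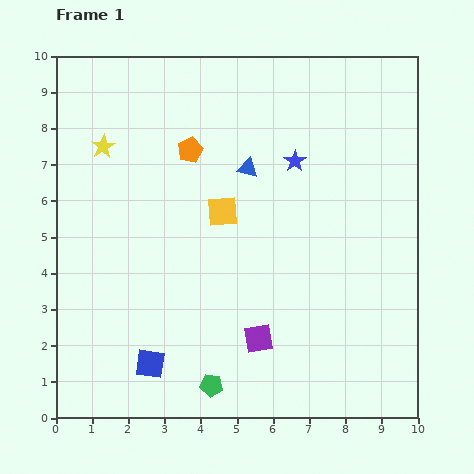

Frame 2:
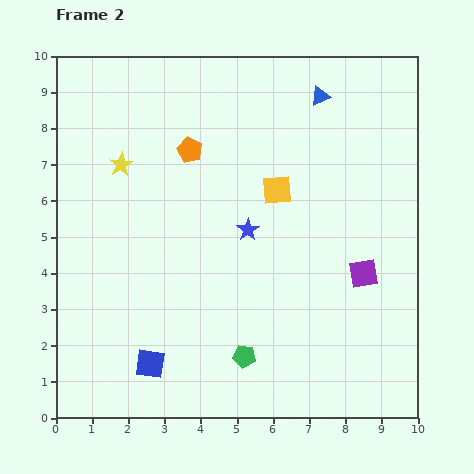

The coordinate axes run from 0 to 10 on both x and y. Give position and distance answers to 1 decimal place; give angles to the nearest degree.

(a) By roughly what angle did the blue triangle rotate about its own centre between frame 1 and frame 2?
37° counter-clockwise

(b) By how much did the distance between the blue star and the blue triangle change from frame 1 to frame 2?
+2.9

Distance in frame 1: 1.3. Distance in frame 2: 4.2.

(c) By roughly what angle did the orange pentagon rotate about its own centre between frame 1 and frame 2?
23° counter-clockwise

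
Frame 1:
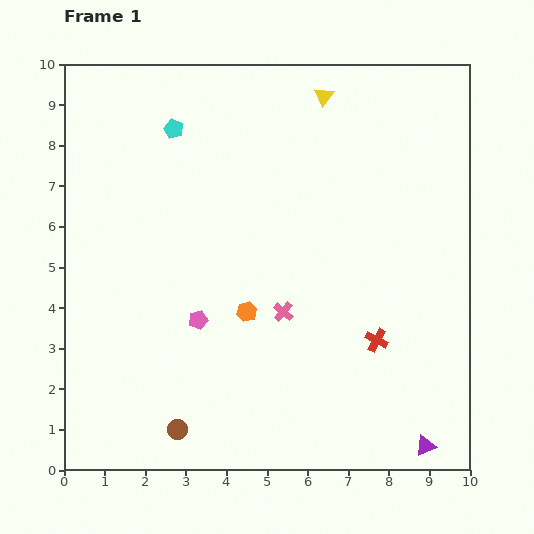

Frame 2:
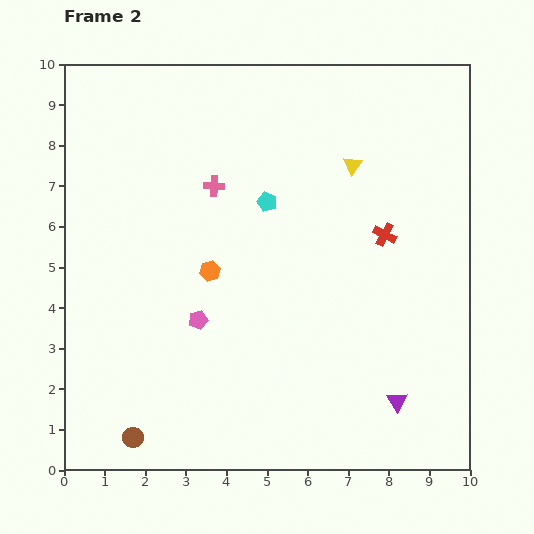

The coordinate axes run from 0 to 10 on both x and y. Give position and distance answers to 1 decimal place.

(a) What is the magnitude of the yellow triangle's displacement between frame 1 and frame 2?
1.8

The yellow triangle moved from (6.4, 9.2) to (7.1, 7.5), a distance of √(0.7² + 1.7²) ≈ 1.8.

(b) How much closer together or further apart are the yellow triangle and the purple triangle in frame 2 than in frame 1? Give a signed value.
-3.1

Distance in frame 1: 9.0. Distance in frame 2: 5.9.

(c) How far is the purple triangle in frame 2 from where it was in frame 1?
1.3

The purple triangle moved from (8.9, 0.6) to (8.2, 1.7), a distance of √(0.7² + 1.1²) ≈ 1.3.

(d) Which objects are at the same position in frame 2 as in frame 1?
the pink pentagon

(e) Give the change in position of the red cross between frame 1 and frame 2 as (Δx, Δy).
(0.2, 2.6)

The red cross was at (7.7, 3.2) in frame 1 and (7.9, 5.8) in frame 2.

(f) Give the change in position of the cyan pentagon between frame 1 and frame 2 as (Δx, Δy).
(2.3, -1.8)

The cyan pentagon was at (2.7, 8.4) in frame 1 and (5.0, 6.6) in frame 2.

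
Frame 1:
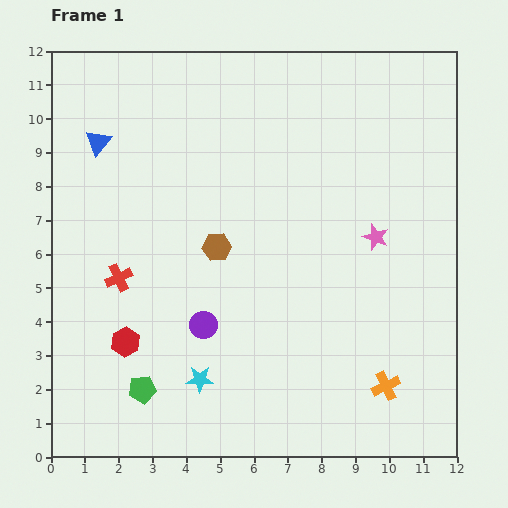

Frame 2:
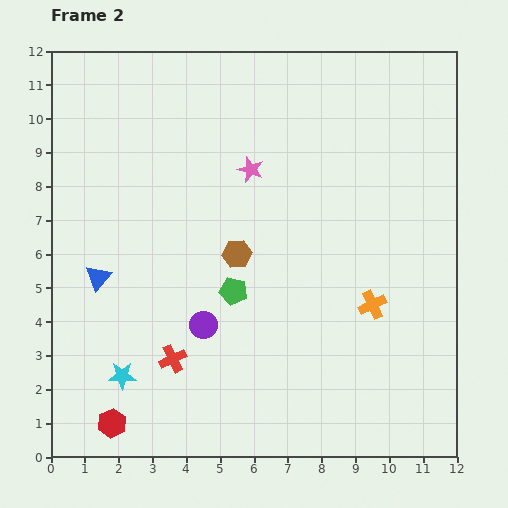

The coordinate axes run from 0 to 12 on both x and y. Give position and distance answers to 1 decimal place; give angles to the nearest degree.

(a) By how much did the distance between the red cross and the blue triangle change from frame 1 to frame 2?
-0.7

Distance in frame 1: 4.0. Distance in frame 2: 3.3.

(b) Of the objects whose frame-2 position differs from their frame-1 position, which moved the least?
the brown hexagon

(moved 0.6)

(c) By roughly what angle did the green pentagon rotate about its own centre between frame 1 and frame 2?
20° clockwise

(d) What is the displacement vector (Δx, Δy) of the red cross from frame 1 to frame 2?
(1.6, -2.4)

The red cross was at (2.0, 5.3) in frame 1 and (3.6, 2.9) in frame 2.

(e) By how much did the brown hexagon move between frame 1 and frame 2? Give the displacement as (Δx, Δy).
(0.6, -0.2)

The brown hexagon was at (4.9, 6.2) in frame 1 and (5.5, 6.0) in frame 2.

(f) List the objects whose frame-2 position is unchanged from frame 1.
the purple circle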